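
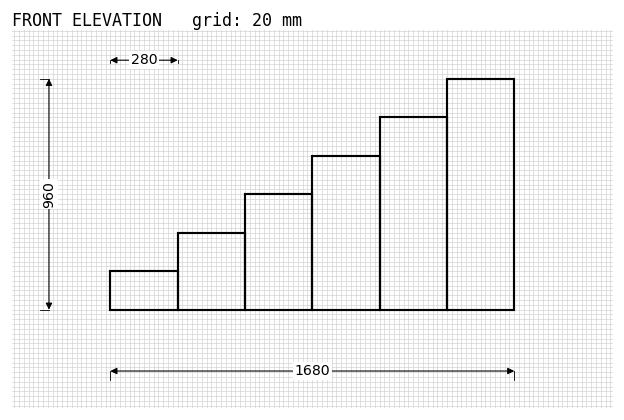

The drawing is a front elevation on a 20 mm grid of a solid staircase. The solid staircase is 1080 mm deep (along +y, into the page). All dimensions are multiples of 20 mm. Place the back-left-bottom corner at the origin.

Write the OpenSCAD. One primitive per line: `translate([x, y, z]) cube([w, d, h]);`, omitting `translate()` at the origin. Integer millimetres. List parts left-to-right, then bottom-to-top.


cube([280, 1080, 160]);
translate([280, 0, 0]) cube([280, 1080, 320]);
translate([560, 0, 0]) cube([280, 1080, 480]);
translate([840, 0, 0]) cube([280, 1080, 640]);
translate([1120, 0, 0]) cube([280, 1080, 800]);
translate([1400, 0, 0]) cube([280, 1080, 960]);


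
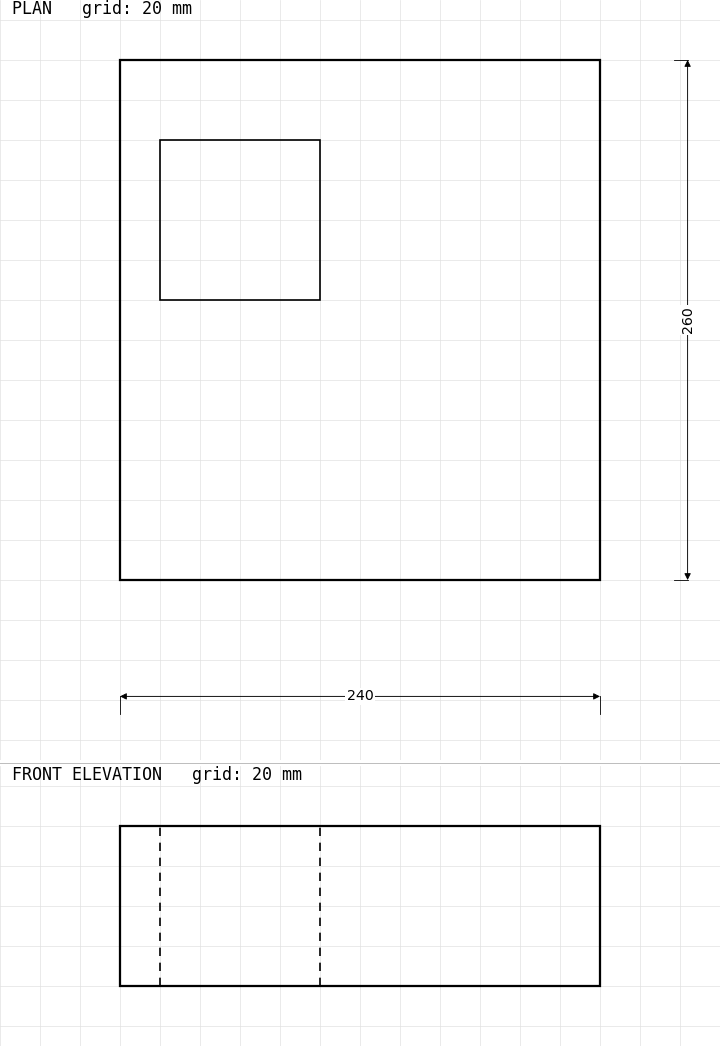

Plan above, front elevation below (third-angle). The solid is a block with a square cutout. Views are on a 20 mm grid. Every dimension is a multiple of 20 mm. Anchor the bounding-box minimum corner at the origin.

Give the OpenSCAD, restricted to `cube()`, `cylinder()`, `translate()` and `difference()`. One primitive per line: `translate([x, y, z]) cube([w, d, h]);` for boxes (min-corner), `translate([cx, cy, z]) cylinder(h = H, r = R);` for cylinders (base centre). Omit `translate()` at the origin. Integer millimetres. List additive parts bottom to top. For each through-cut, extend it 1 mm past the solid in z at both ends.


difference() {
  cube([240, 260, 80]);
  translate([20, 140, -1]) cube([80, 80, 82]);
}


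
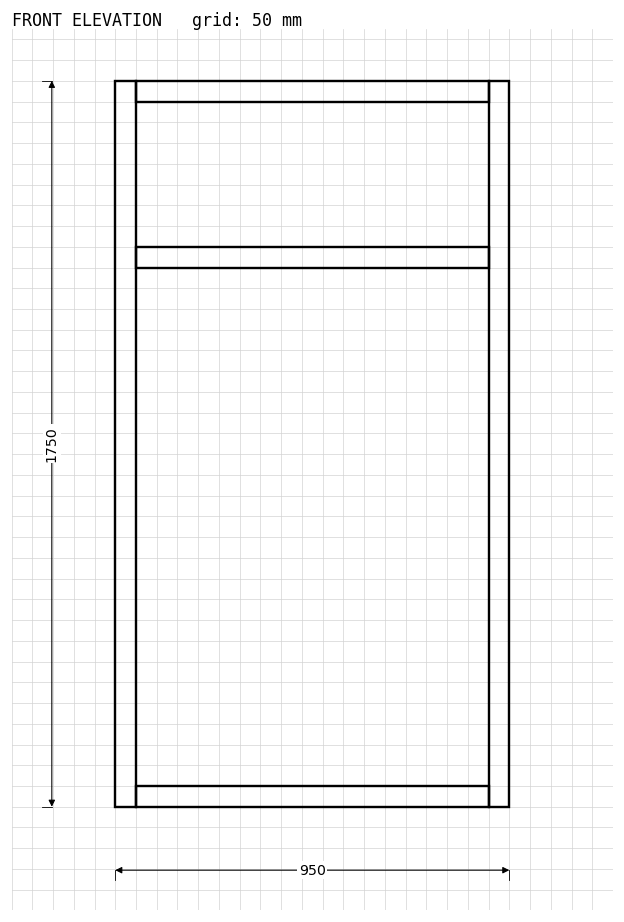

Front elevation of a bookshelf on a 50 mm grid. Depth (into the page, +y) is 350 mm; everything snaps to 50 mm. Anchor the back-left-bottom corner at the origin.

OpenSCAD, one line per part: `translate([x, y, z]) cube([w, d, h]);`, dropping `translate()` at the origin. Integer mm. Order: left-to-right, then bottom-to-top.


cube([50, 350, 1750]);
translate([50, 0, 0]) cube([850, 350, 50]);
translate([50, 0, 1300]) cube([850, 350, 50]);
translate([50, 0, 1700]) cube([850, 350, 50]);
translate([900, 0, 0]) cube([50, 350, 1750]);


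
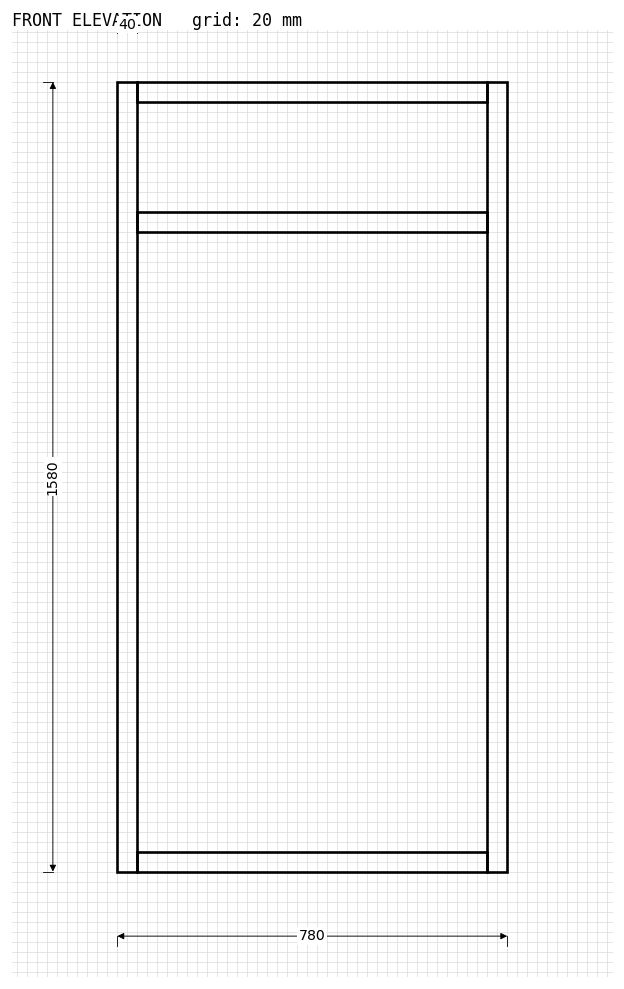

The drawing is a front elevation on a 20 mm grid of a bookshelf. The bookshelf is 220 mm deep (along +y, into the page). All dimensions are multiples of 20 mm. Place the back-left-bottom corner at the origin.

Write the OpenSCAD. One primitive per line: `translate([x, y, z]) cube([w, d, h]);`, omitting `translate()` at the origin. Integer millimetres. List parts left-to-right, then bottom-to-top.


cube([40, 220, 1580]);
translate([40, 0, 0]) cube([700, 220, 40]);
translate([40, 0, 1280]) cube([700, 220, 40]);
translate([40, 0, 1540]) cube([700, 220, 40]);
translate([740, 0, 0]) cube([40, 220, 1580]);


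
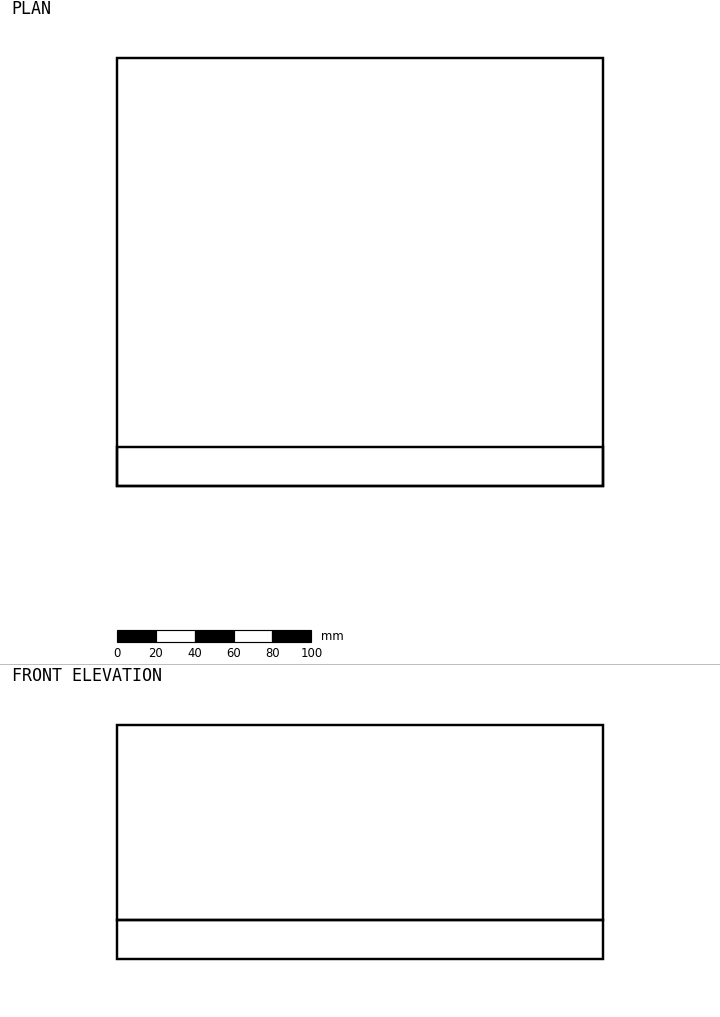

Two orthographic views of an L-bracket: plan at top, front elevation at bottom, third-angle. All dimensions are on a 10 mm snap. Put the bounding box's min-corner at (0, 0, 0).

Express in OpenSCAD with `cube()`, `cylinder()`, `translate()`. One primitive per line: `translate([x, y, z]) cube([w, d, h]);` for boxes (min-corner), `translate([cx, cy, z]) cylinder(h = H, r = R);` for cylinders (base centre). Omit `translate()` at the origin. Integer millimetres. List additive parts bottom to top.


cube([250, 220, 20]);
translate([0, 0, 20]) cube([250, 20, 100]);


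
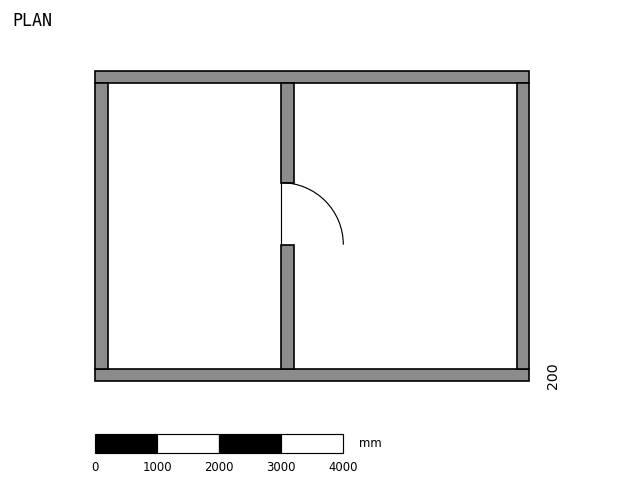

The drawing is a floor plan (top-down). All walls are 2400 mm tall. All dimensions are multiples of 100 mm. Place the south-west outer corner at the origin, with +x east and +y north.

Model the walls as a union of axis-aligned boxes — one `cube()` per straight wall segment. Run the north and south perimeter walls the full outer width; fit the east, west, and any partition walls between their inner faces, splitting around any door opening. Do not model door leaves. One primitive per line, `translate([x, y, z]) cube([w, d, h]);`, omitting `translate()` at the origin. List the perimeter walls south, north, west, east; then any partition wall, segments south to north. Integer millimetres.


cube([7000, 200, 2400]);
translate([0, 4800, 0]) cube([7000, 200, 2400]);
translate([0, 200, 0]) cube([200, 4600, 2400]);
translate([6800, 200, 0]) cube([200, 4600, 2400]);
translate([3000, 200, 0]) cube([200, 2000, 2400]);
translate([3000, 3200, 0]) cube([200, 1600, 2400]);


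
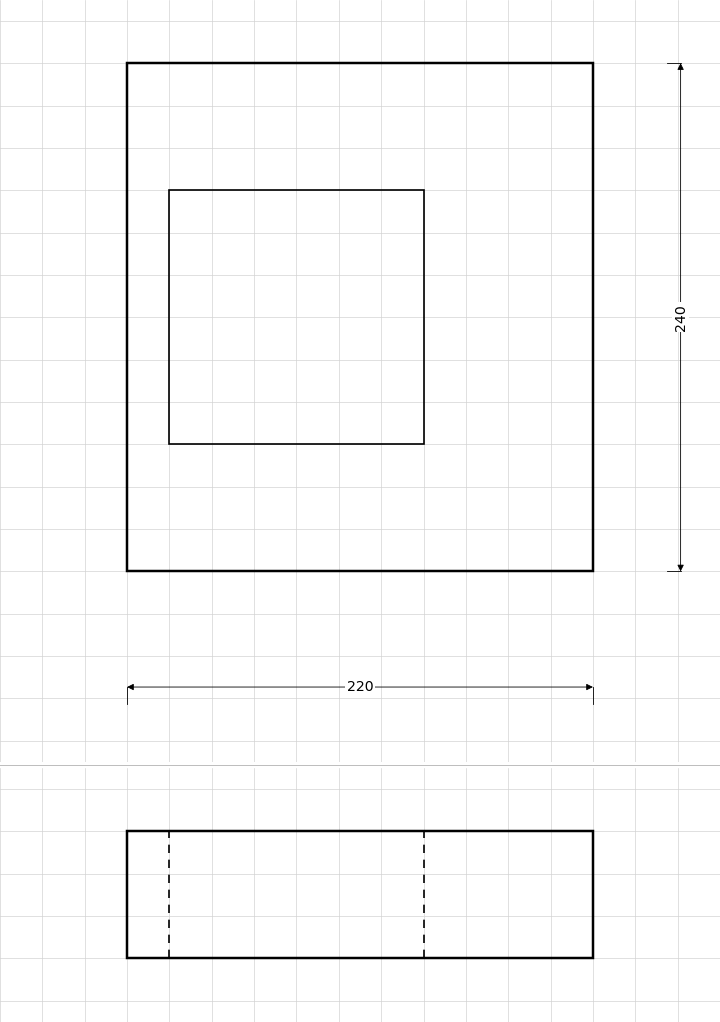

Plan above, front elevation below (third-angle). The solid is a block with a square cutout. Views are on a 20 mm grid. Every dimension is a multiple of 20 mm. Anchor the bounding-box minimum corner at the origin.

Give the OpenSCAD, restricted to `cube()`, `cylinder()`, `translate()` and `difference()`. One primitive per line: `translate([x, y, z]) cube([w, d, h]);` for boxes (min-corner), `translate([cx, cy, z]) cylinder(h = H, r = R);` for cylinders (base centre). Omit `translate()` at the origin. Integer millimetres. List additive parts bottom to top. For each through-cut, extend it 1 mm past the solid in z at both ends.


difference() {
  cube([220, 240, 60]);
  translate([20, 60, -1]) cube([120, 120, 62]);
}


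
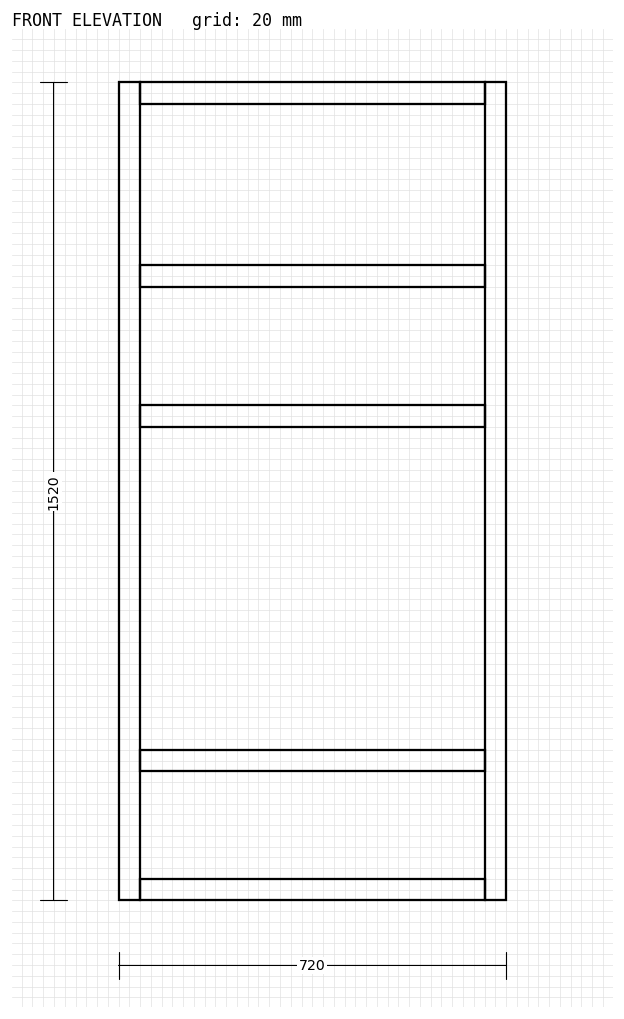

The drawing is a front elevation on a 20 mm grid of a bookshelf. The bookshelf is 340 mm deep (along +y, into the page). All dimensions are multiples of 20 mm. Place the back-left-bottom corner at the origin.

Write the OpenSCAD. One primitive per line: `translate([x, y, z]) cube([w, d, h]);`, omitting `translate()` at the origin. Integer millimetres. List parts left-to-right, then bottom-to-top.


cube([40, 340, 1520]);
translate([40, 0, 0]) cube([640, 340, 40]);
translate([40, 0, 240]) cube([640, 340, 40]);
translate([40, 0, 880]) cube([640, 340, 40]);
translate([40, 0, 1140]) cube([640, 340, 40]);
translate([40, 0, 1480]) cube([640, 340, 40]);
translate([680, 0, 0]) cube([40, 340, 1520]);


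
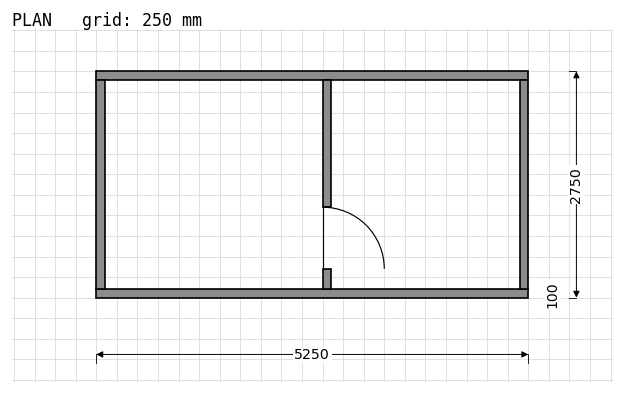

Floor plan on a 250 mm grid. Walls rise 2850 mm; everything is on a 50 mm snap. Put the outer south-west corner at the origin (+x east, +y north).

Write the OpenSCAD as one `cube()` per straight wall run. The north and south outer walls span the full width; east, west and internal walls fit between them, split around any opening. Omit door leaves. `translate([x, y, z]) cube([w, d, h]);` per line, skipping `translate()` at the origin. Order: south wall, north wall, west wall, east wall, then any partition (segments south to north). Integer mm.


cube([5250, 100, 2850]);
translate([0, 2650, 0]) cube([5250, 100, 2850]);
translate([0, 100, 0]) cube([100, 2550, 2850]);
translate([5150, 100, 0]) cube([100, 2550, 2850]);
translate([2750, 100, 0]) cube([100, 250, 2850]);
translate([2750, 1100, 0]) cube([100, 1550, 2850]);


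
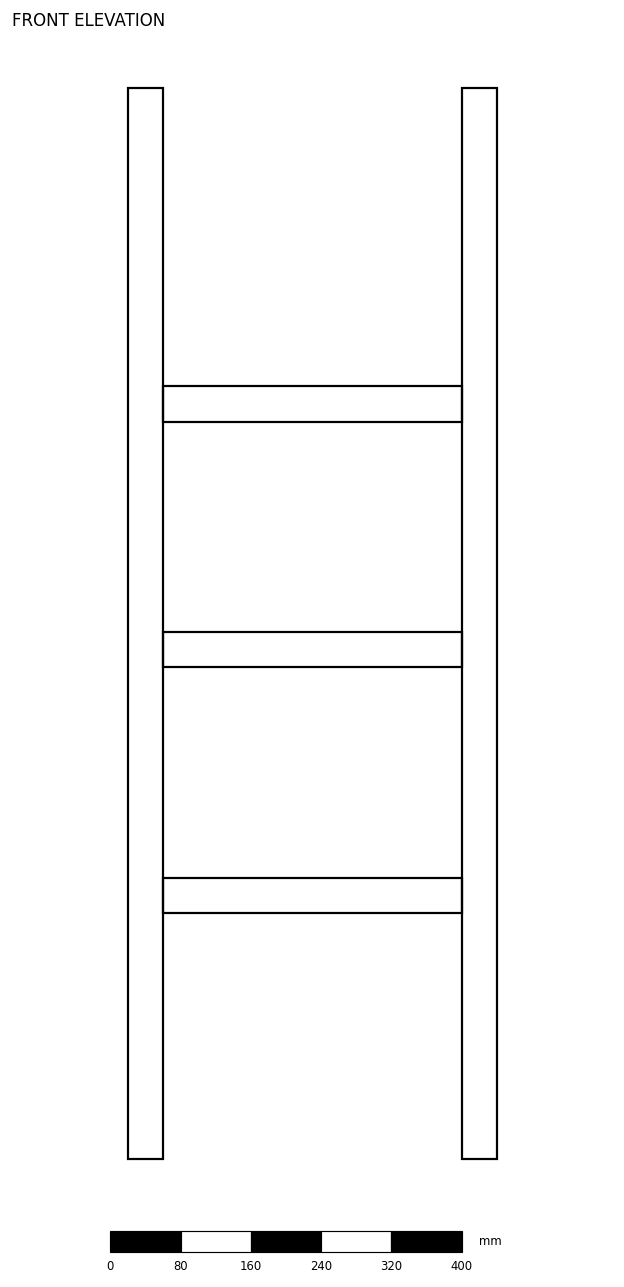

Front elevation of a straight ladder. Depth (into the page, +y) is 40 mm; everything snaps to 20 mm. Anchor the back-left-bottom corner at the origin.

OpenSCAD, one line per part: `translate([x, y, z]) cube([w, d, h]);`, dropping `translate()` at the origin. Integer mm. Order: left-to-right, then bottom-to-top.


cube([40, 40, 1220]);
translate([40, 0, 280]) cube([340, 40, 40]);
translate([40, 0, 560]) cube([340, 40, 40]);
translate([40, 0, 840]) cube([340, 40, 40]);
translate([380, 0, 0]) cube([40, 40, 1220]);


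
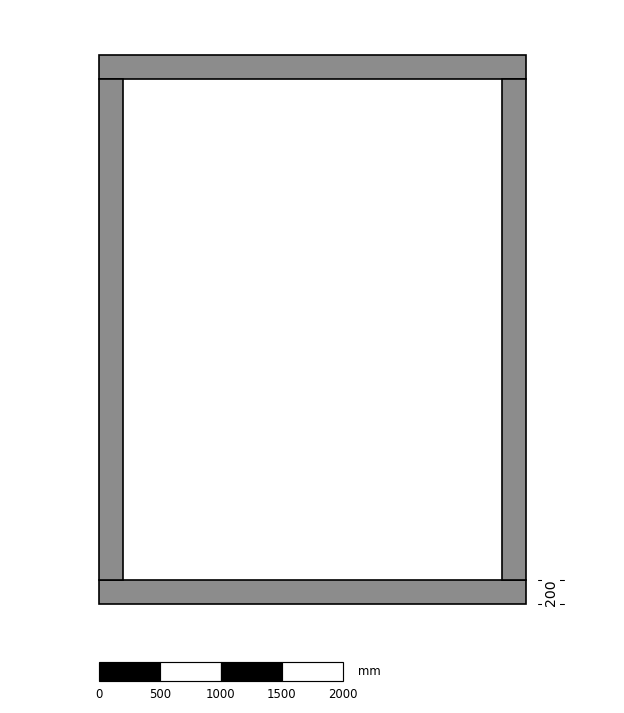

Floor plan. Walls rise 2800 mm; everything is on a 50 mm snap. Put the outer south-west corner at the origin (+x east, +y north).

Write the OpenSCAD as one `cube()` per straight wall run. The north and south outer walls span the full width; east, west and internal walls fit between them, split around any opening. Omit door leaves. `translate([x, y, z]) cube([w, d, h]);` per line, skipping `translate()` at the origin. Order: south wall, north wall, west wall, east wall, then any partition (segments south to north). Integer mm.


cube([3500, 200, 2800]);
translate([0, 4300, 0]) cube([3500, 200, 2800]);
translate([0, 200, 0]) cube([200, 4100, 2800]);
translate([3300, 200, 0]) cube([200, 4100, 2800]);


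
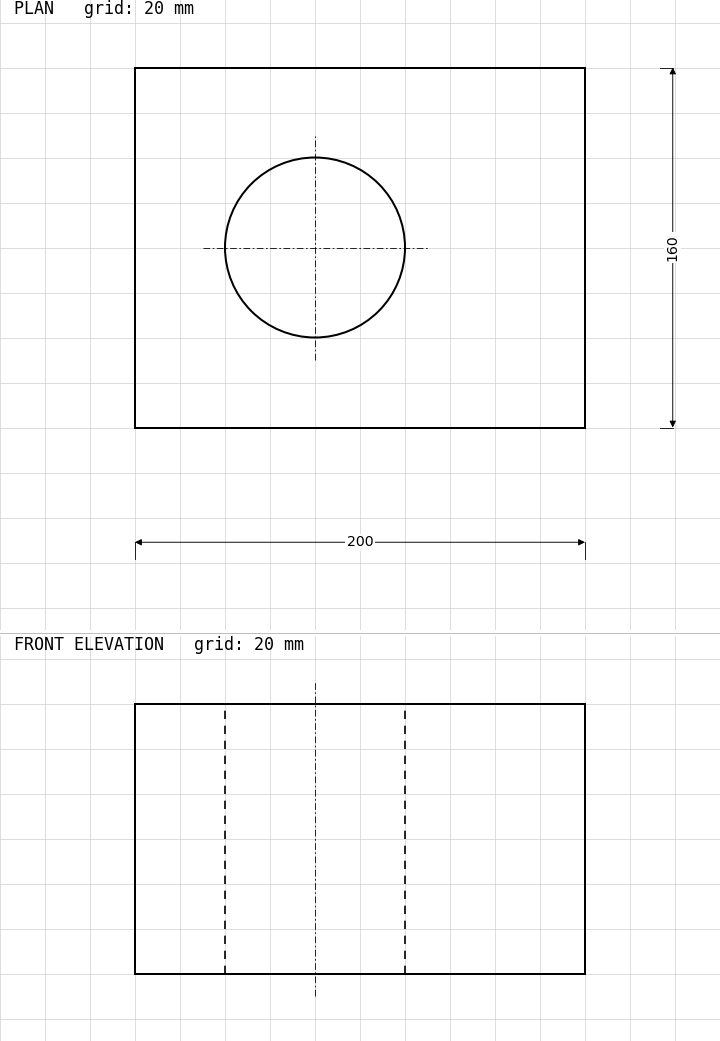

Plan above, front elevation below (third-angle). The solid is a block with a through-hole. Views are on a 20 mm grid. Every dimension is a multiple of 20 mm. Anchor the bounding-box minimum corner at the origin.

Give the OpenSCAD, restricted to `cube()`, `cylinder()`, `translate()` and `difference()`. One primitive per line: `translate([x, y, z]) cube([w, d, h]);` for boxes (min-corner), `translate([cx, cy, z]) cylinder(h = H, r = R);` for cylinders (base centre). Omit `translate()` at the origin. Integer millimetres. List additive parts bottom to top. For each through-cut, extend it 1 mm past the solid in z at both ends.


difference() {
  cube([200, 160, 120]);
  translate([80, 80, -1]) cylinder(h = 122, r = 40);
}


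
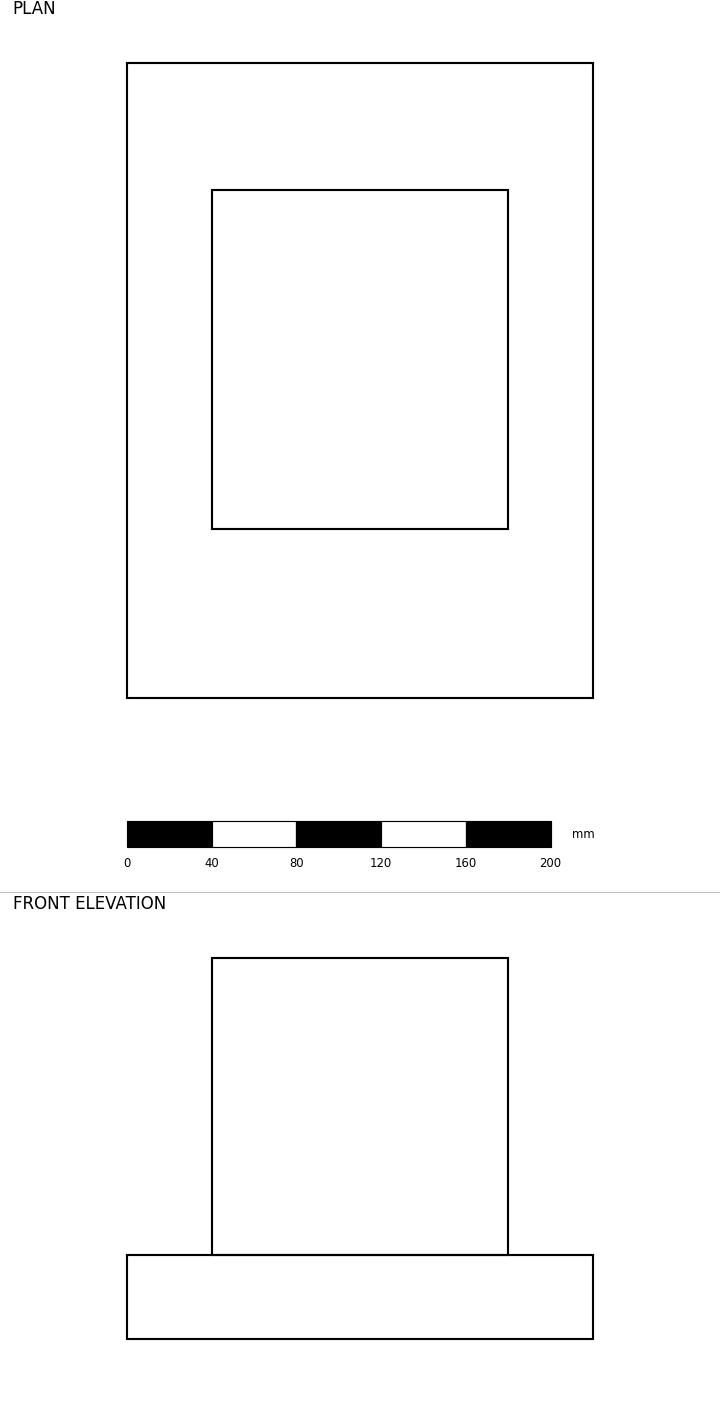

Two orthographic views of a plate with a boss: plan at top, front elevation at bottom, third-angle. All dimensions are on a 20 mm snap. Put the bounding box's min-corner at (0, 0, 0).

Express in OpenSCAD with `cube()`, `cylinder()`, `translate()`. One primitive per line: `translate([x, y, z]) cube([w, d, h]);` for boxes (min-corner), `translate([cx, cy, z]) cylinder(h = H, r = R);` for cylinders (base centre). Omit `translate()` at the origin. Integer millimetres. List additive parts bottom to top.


cube([220, 300, 40]);
translate([40, 80, 40]) cube([140, 160, 140]);


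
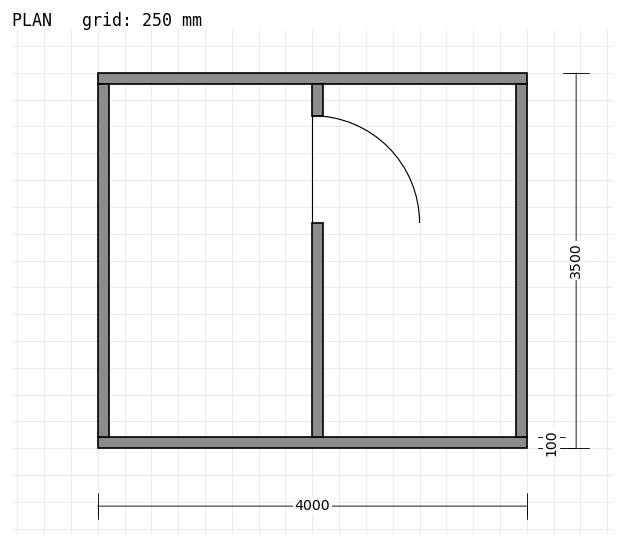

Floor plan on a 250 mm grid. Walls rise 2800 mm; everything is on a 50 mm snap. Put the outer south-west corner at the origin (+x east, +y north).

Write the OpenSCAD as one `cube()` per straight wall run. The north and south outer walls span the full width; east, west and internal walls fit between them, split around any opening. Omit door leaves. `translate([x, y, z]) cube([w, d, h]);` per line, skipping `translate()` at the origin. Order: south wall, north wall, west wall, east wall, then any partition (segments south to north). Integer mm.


cube([4000, 100, 2800]);
translate([0, 3400, 0]) cube([4000, 100, 2800]);
translate([0, 100, 0]) cube([100, 3300, 2800]);
translate([3900, 100, 0]) cube([100, 3300, 2800]);
translate([2000, 100, 0]) cube([100, 2000, 2800]);
translate([2000, 3100, 0]) cube([100, 300, 2800]);


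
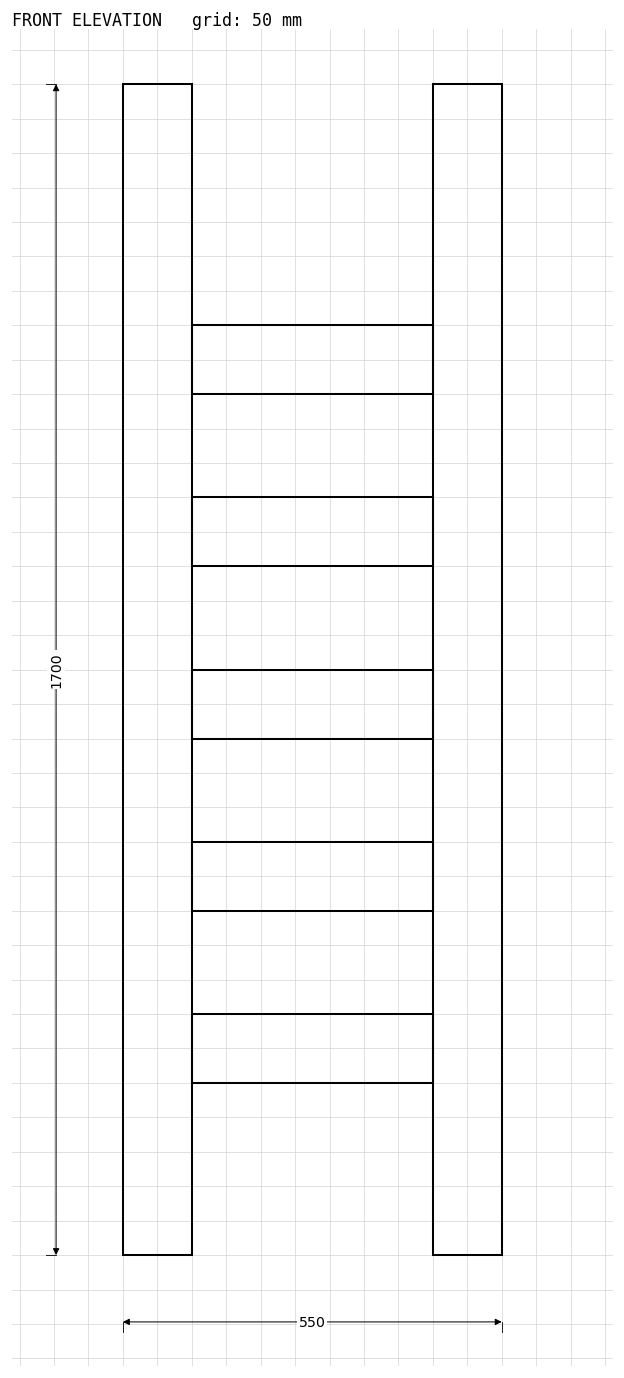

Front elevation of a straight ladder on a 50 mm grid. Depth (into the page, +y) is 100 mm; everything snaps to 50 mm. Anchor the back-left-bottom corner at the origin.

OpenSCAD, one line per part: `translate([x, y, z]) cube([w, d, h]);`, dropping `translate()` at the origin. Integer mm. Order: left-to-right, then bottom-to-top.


cube([100, 100, 1700]);
translate([100, 0, 250]) cube([350, 100, 100]);
translate([100, 0, 500]) cube([350, 100, 100]);
translate([100, 0, 750]) cube([350, 100, 100]);
translate([100, 0, 1000]) cube([350, 100, 100]);
translate([100, 0, 1250]) cube([350, 100, 100]);
translate([450, 0, 0]) cube([100, 100, 1700]);


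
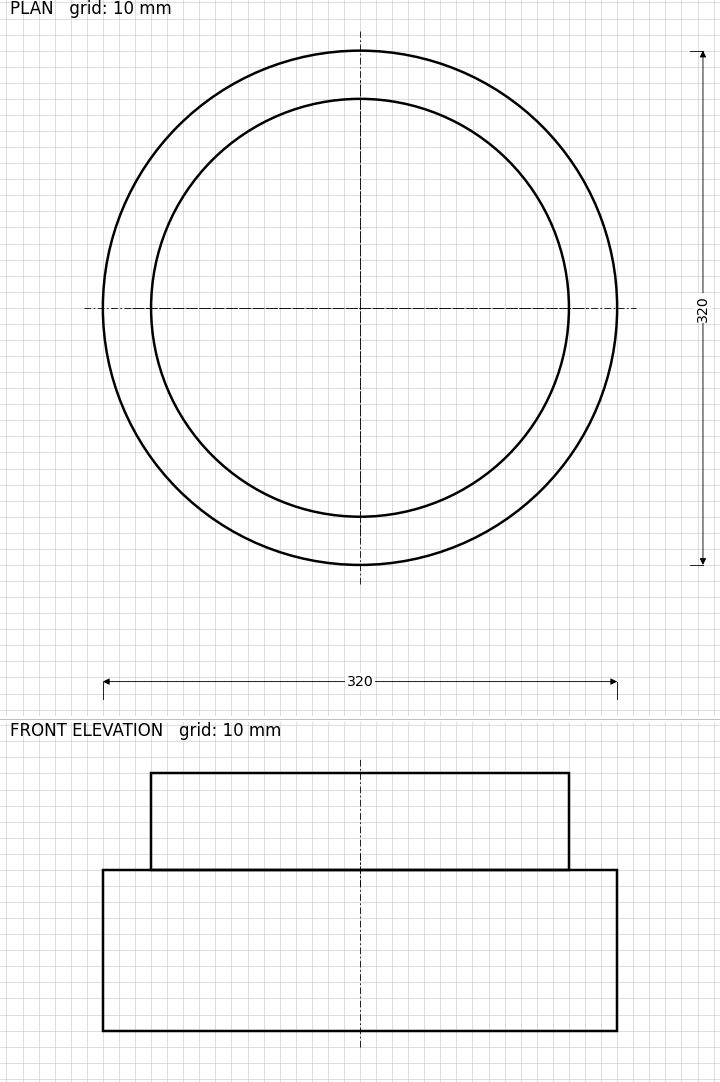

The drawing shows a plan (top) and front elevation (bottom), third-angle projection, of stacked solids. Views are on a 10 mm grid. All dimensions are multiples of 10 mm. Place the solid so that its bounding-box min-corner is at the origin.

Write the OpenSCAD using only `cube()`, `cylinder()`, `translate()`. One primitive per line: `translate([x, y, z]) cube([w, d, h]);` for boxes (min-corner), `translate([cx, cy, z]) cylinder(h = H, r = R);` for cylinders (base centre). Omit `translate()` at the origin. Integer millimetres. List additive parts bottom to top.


translate([160, 160, 0]) cylinder(h = 100, r = 160);
translate([160, 160, 100]) cylinder(h = 60, r = 130);


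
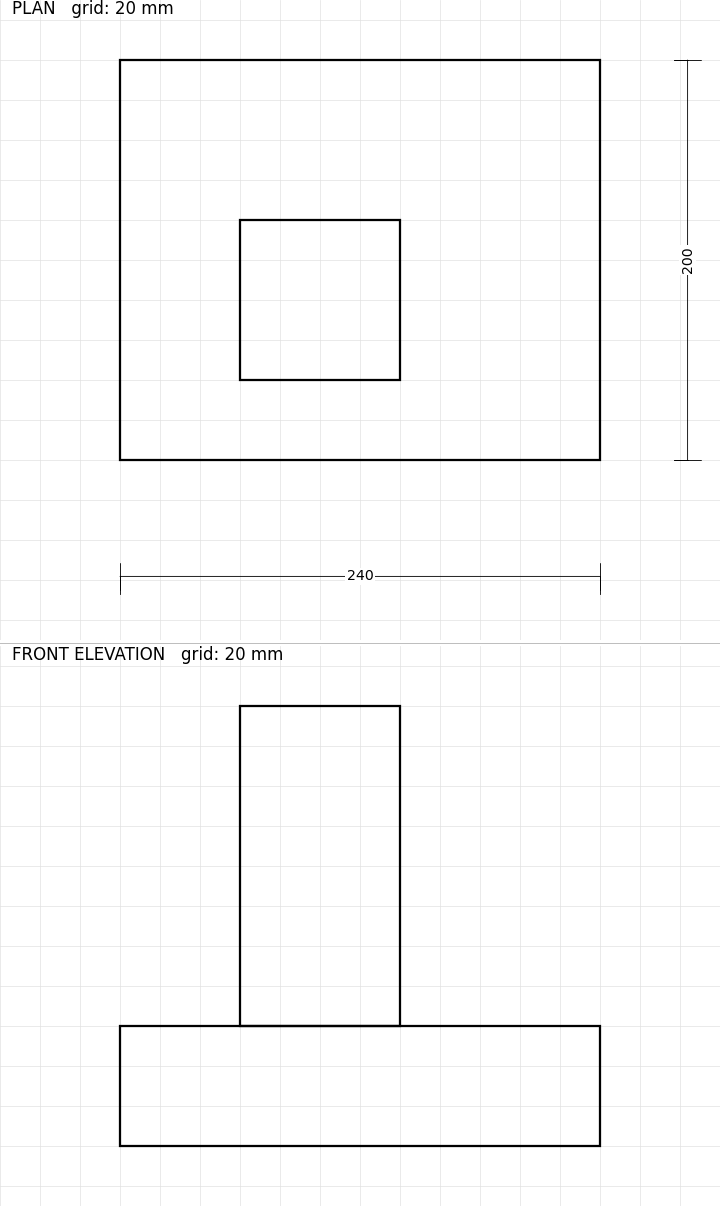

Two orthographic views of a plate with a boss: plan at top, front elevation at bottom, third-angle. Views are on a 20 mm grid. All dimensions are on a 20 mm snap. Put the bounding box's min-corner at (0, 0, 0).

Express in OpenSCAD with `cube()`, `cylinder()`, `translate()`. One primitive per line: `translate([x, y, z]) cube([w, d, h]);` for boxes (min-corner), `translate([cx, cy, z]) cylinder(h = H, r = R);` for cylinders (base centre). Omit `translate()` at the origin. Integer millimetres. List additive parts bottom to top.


cube([240, 200, 60]);
translate([60, 40, 60]) cube([80, 80, 160]);


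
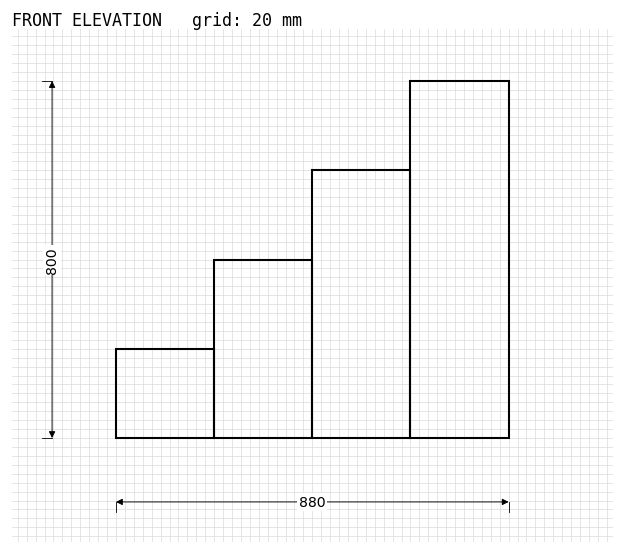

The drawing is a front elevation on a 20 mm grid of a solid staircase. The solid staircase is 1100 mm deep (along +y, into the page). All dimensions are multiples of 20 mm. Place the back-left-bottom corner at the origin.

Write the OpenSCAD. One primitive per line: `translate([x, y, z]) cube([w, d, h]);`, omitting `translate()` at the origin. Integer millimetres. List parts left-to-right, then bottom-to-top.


cube([220, 1100, 200]);
translate([220, 0, 0]) cube([220, 1100, 400]);
translate([440, 0, 0]) cube([220, 1100, 600]);
translate([660, 0, 0]) cube([220, 1100, 800]);


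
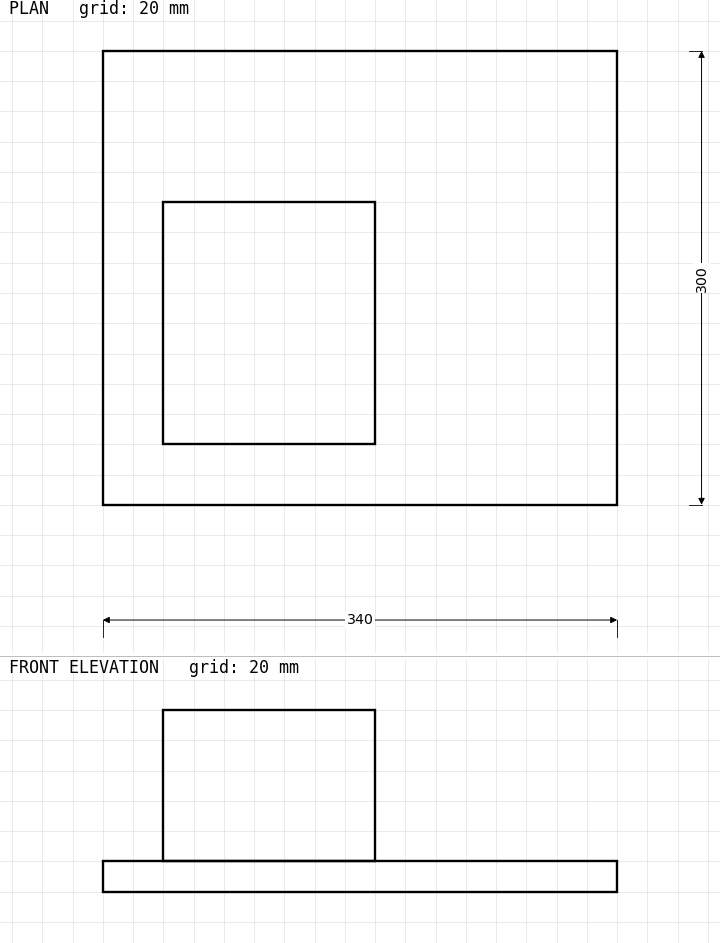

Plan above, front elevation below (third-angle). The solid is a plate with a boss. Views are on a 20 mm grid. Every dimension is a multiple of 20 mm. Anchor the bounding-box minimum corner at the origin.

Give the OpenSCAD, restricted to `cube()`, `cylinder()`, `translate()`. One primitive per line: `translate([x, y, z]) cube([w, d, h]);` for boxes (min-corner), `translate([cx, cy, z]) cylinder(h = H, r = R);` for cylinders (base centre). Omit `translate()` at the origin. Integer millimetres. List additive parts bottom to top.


cube([340, 300, 20]);
translate([40, 40, 20]) cube([140, 160, 100]);


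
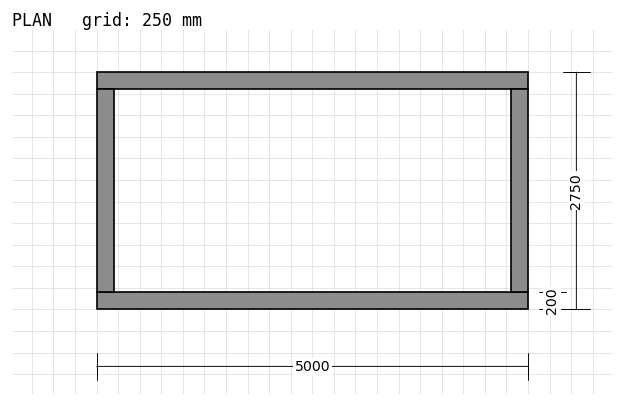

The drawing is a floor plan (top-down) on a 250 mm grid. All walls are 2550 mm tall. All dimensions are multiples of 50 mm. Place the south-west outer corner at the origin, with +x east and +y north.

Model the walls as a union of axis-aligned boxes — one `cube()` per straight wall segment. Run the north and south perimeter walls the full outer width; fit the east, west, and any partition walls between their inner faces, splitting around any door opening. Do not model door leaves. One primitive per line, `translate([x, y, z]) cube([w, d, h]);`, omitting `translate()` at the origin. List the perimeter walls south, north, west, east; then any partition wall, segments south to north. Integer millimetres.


cube([5000, 200, 2550]);
translate([0, 2550, 0]) cube([5000, 200, 2550]);
translate([0, 200, 0]) cube([200, 2350, 2550]);
translate([4800, 200, 0]) cube([200, 2350, 2550]);


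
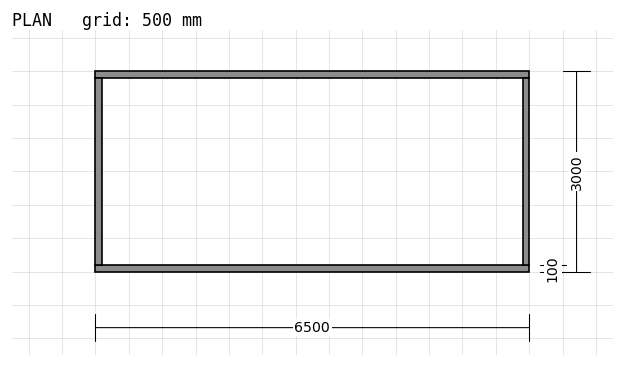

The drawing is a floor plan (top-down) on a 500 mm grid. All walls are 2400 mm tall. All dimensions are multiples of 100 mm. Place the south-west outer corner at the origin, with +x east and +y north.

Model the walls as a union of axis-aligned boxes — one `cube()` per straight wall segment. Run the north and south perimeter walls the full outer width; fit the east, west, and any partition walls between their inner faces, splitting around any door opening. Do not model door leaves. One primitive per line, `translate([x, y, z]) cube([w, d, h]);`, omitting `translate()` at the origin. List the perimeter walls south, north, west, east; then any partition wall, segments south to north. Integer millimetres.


cube([6500, 100, 2400]);
translate([0, 2900, 0]) cube([6500, 100, 2400]);
translate([0, 100, 0]) cube([100, 2800, 2400]);
translate([6400, 100, 0]) cube([100, 2800, 2400]);


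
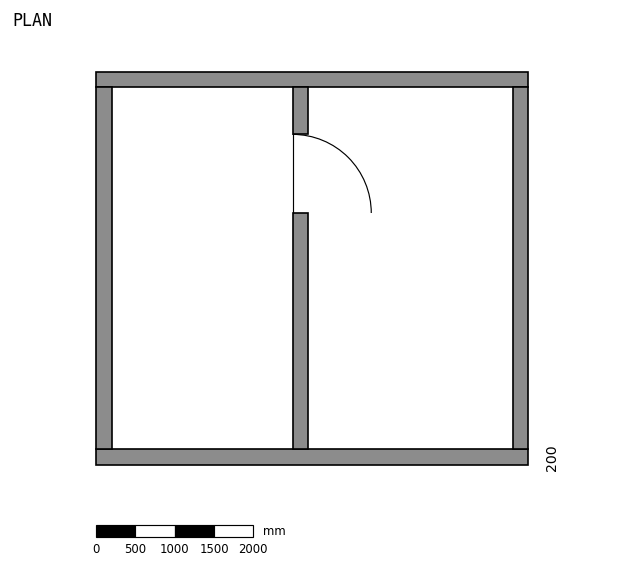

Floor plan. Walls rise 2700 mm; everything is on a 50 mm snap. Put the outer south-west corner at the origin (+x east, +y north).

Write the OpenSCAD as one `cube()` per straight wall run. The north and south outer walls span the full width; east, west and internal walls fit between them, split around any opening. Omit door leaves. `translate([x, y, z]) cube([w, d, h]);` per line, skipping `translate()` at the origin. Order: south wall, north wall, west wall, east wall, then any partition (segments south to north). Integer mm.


cube([5500, 200, 2700]);
translate([0, 4800, 0]) cube([5500, 200, 2700]);
translate([0, 200, 0]) cube([200, 4600, 2700]);
translate([5300, 200, 0]) cube([200, 4600, 2700]);
translate([2500, 200, 0]) cube([200, 3000, 2700]);
translate([2500, 4200, 0]) cube([200, 600, 2700]);


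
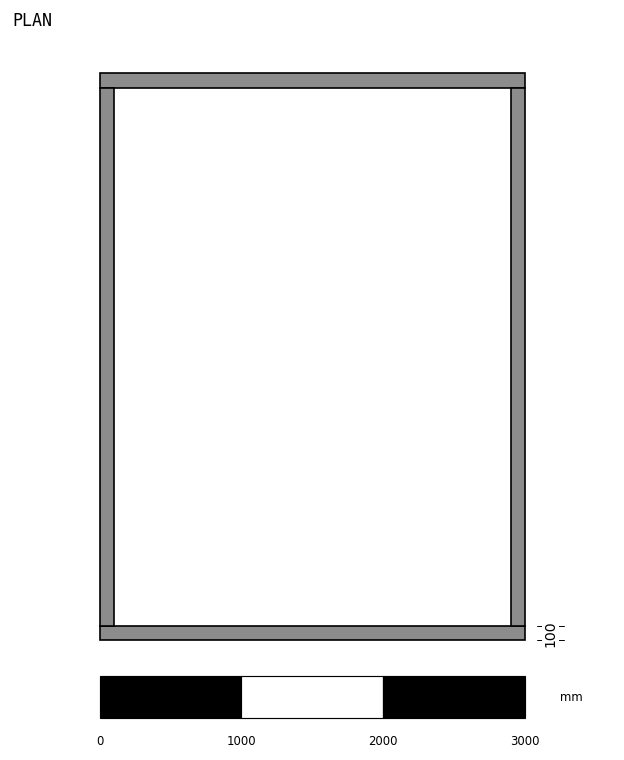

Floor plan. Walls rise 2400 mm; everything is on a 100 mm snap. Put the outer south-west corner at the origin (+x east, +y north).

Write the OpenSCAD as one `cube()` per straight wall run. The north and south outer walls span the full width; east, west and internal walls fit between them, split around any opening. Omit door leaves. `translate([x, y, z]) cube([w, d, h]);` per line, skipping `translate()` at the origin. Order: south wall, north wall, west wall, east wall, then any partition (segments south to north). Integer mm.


cube([3000, 100, 2400]);
translate([0, 3900, 0]) cube([3000, 100, 2400]);
translate([0, 100, 0]) cube([100, 3800, 2400]);
translate([2900, 100, 0]) cube([100, 3800, 2400]);


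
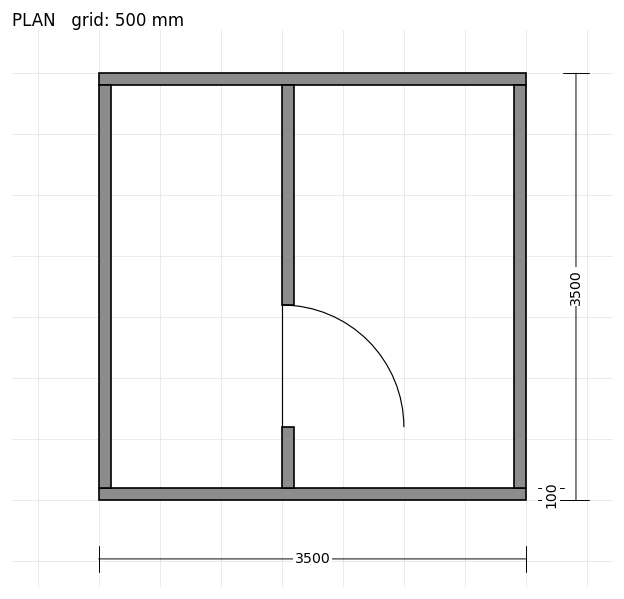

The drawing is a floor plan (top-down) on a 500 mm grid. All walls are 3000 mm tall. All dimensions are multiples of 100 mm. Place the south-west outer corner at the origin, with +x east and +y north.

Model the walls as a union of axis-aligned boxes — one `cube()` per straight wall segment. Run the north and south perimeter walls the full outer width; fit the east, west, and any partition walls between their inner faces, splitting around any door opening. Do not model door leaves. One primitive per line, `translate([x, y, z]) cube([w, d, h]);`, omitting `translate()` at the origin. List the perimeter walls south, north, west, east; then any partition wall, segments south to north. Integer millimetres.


cube([3500, 100, 3000]);
translate([0, 3400, 0]) cube([3500, 100, 3000]);
translate([0, 100, 0]) cube([100, 3300, 3000]);
translate([3400, 100, 0]) cube([100, 3300, 3000]);
translate([1500, 100, 0]) cube([100, 500, 3000]);
translate([1500, 1600, 0]) cube([100, 1800, 3000]);


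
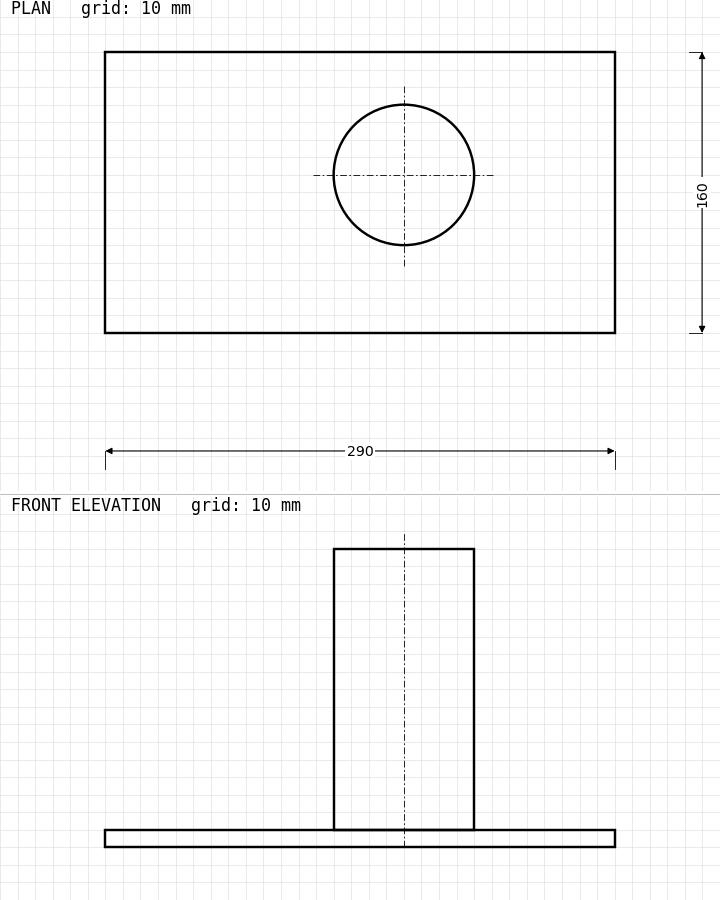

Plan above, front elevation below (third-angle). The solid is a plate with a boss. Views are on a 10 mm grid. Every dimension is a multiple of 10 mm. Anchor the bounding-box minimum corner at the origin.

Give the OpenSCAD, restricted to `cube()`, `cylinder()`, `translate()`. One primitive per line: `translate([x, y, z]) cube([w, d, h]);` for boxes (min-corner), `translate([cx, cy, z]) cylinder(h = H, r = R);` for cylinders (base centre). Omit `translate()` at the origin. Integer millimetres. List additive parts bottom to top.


cube([290, 160, 10]);
translate([170, 90, 10]) cylinder(h = 160, r = 40);


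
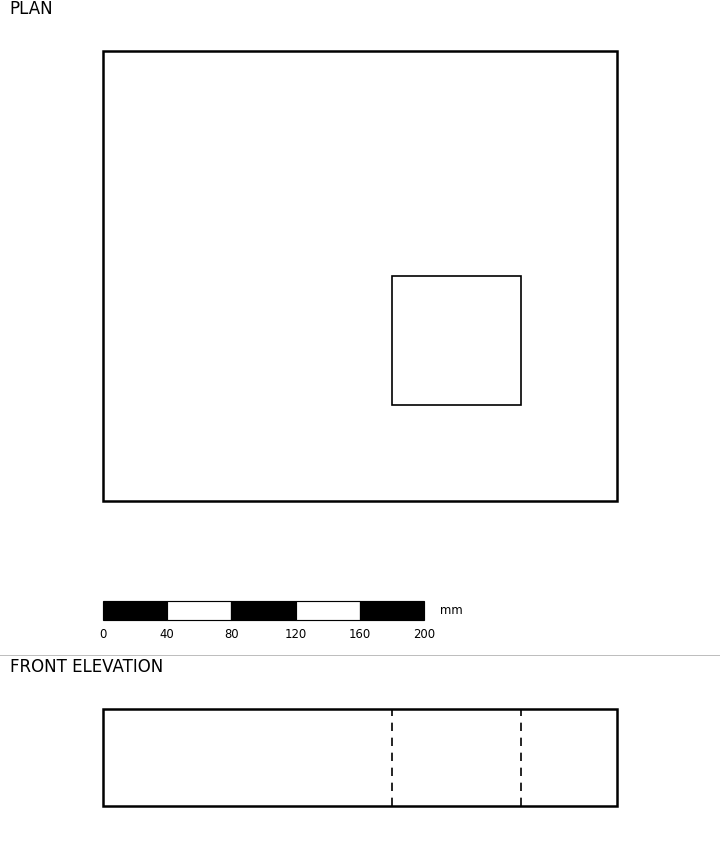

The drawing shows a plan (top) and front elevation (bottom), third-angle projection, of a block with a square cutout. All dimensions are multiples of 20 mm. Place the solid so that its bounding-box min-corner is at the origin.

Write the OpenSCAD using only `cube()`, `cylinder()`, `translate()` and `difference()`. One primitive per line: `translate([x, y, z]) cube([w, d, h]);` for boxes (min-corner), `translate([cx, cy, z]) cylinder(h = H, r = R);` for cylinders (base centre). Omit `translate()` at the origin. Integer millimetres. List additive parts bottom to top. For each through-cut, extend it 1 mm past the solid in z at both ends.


difference() {
  cube([320, 280, 60]);
  translate([180, 60, -1]) cube([80, 80, 62]);
}


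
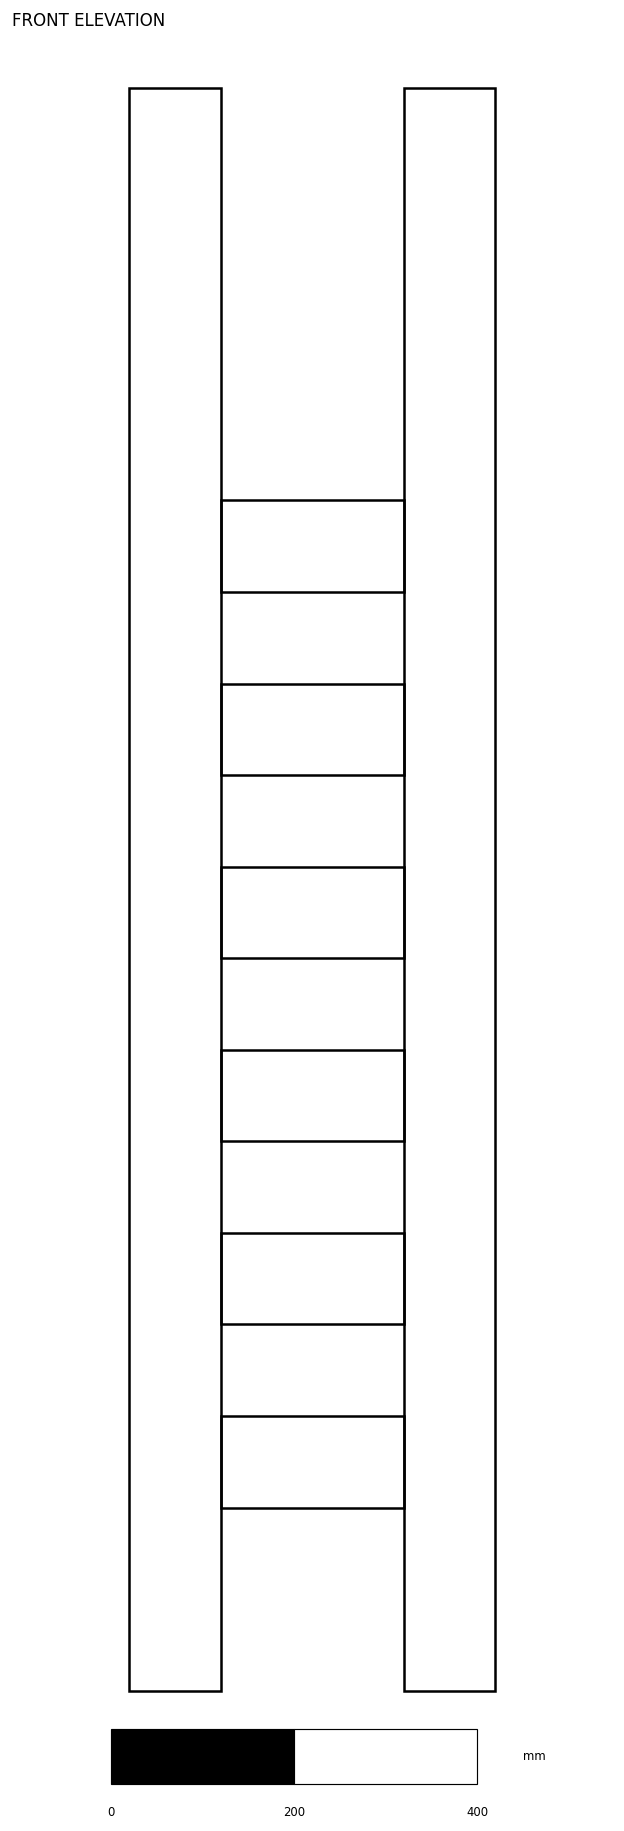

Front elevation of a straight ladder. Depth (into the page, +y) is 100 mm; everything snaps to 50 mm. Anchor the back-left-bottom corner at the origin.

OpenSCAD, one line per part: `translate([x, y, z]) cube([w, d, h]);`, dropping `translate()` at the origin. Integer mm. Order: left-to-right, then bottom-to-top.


cube([100, 100, 1750]);
translate([100, 0, 200]) cube([200, 100, 100]);
translate([100, 0, 400]) cube([200, 100, 100]);
translate([100, 0, 600]) cube([200, 100, 100]);
translate([100, 0, 800]) cube([200, 100, 100]);
translate([100, 0, 1000]) cube([200, 100, 100]);
translate([100, 0, 1200]) cube([200, 100, 100]);
translate([300, 0, 0]) cube([100, 100, 1750]);


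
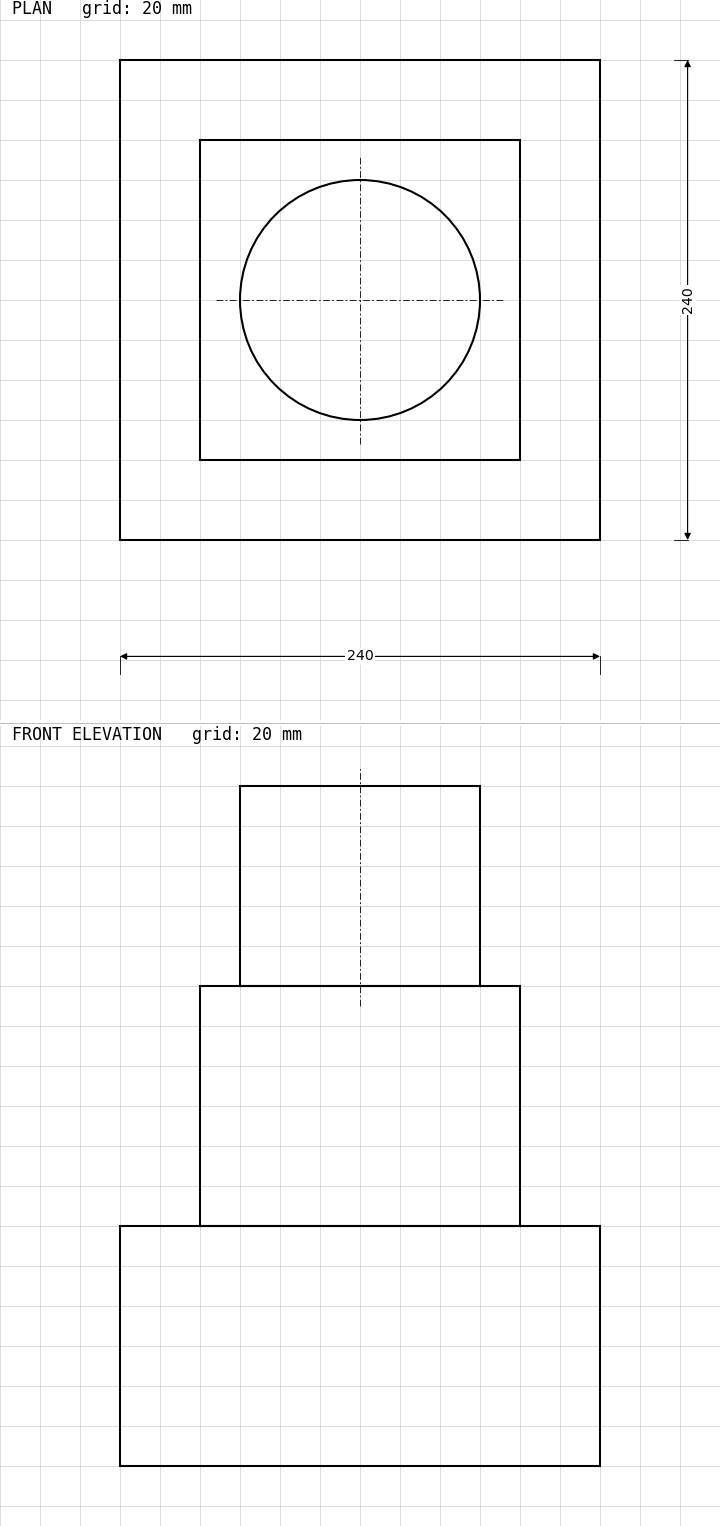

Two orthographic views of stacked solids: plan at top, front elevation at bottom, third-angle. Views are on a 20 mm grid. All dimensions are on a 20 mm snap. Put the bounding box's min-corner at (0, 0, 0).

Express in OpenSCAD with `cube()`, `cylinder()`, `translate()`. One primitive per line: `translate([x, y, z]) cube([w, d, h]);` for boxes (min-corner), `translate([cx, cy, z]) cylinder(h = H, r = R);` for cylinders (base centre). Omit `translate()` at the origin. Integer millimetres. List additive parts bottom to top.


cube([240, 240, 120]);
translate([40, 40, 120]) cube([160, 160, 120]);
translate([120, 120, 240]) cylinder(h = 100, r = 60);


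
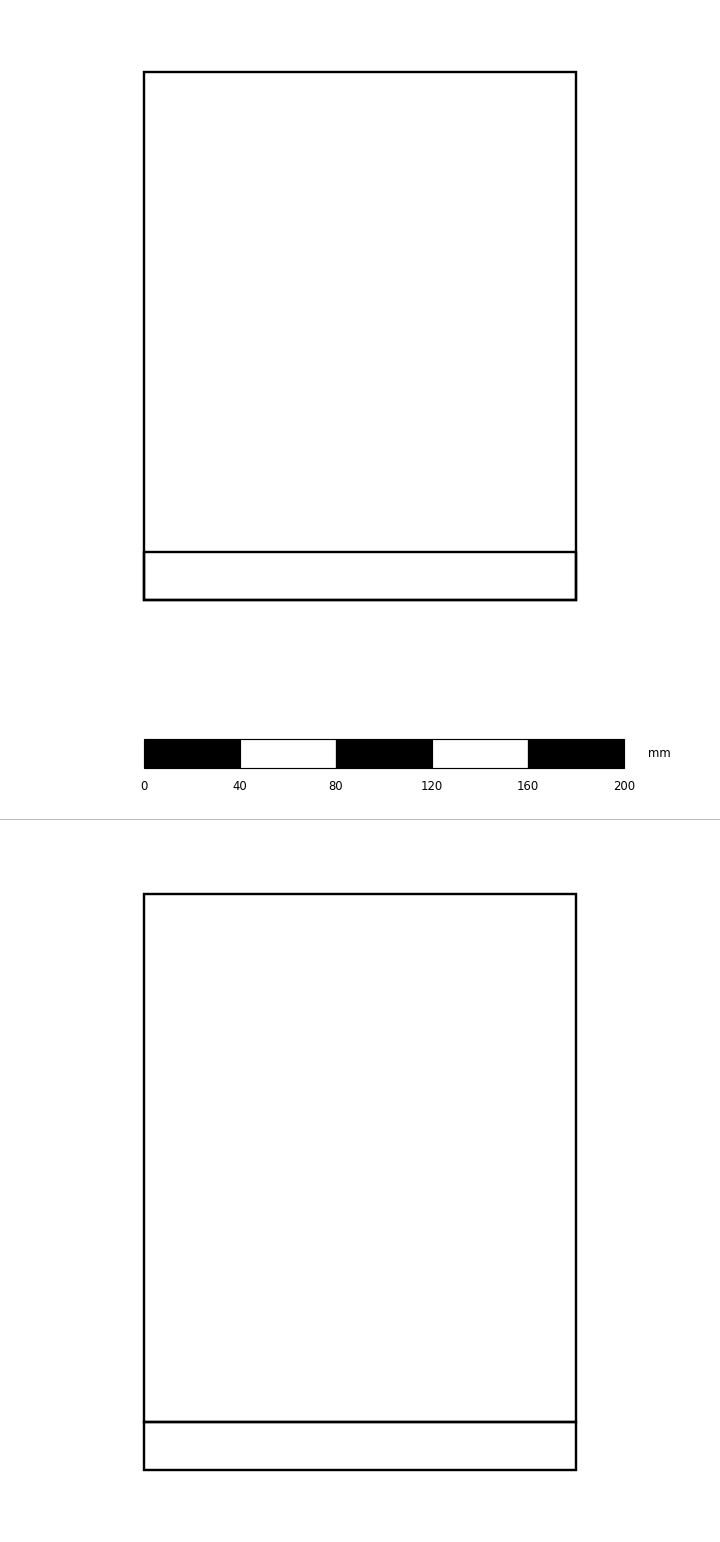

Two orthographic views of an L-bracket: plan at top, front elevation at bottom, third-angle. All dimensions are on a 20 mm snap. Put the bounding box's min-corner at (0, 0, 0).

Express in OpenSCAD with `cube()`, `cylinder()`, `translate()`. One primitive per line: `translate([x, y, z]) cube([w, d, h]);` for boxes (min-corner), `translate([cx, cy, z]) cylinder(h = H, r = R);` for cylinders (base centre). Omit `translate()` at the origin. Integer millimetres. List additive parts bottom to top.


cube([180, 220, 20]);
translate([0, 0, 20]) cube([180, 20, 220]);


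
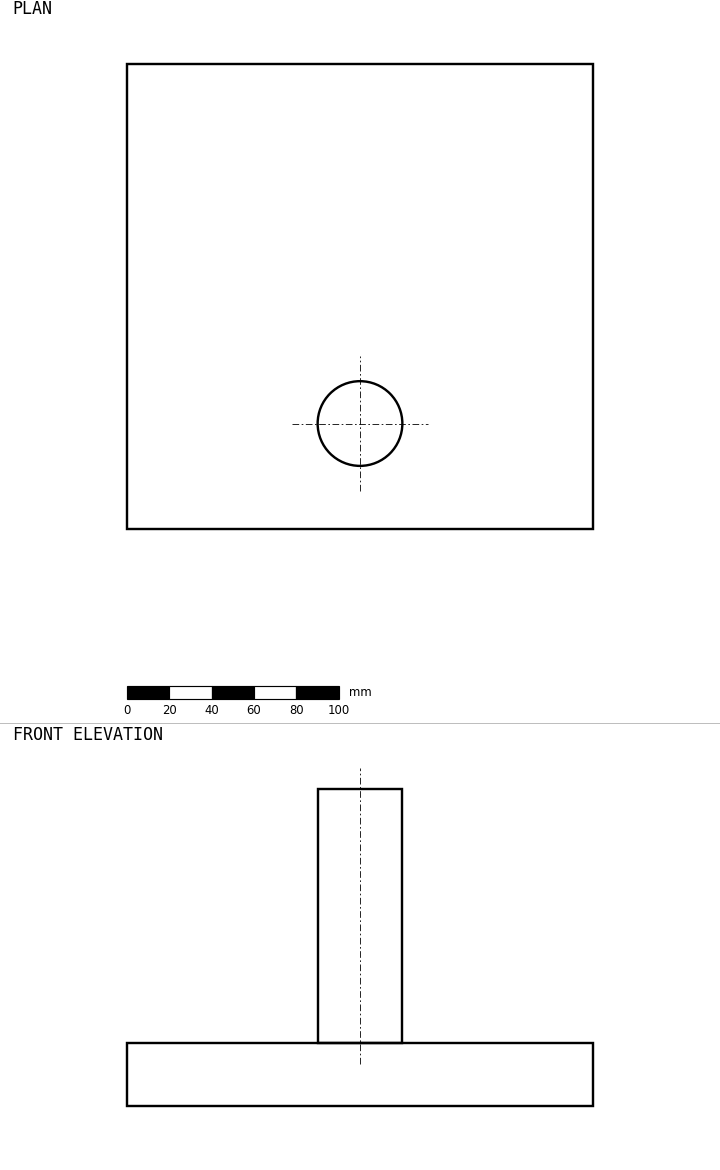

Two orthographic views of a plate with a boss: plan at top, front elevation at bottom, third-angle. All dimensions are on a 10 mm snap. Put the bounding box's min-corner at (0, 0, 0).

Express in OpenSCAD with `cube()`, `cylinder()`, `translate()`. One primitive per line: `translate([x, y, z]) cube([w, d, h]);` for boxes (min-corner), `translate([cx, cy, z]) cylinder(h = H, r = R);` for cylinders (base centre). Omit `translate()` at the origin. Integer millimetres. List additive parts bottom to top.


cube([220, 220, 30]);
translate([110, 50, 30]) cylinder(h = 120, r = 20);


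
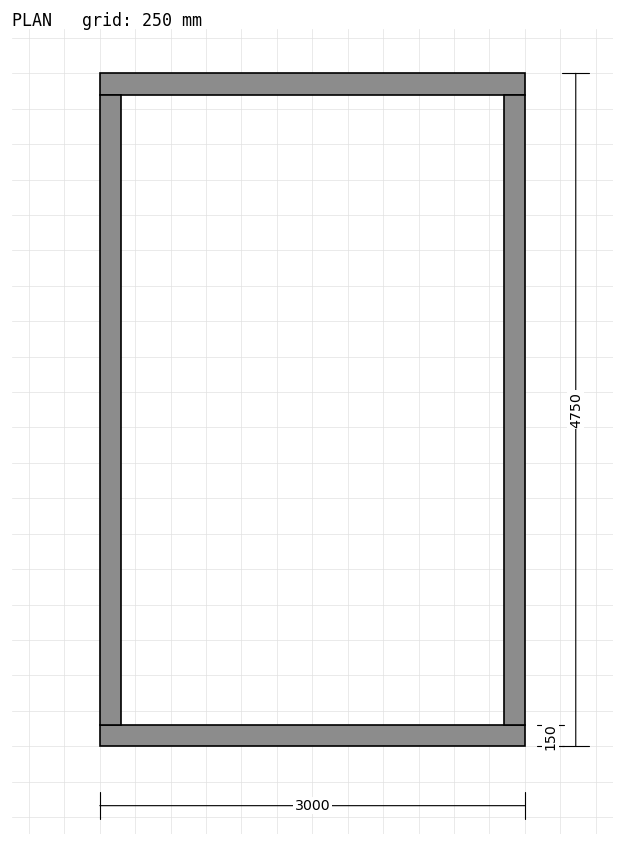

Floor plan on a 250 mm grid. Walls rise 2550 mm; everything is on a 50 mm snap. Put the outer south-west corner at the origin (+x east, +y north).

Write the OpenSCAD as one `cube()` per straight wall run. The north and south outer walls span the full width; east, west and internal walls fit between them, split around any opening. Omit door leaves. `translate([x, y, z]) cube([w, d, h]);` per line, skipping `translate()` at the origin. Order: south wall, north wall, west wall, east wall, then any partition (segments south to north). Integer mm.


cube([3000, 150, 2550]);
translate([0, 4600, 0]) cube([3000, 150, 2550]);
translate([0, 150, 0]) cube([150, 4450, 2550]);
translate([2850, 150, 0]) cube([150, 4450, 2550]);


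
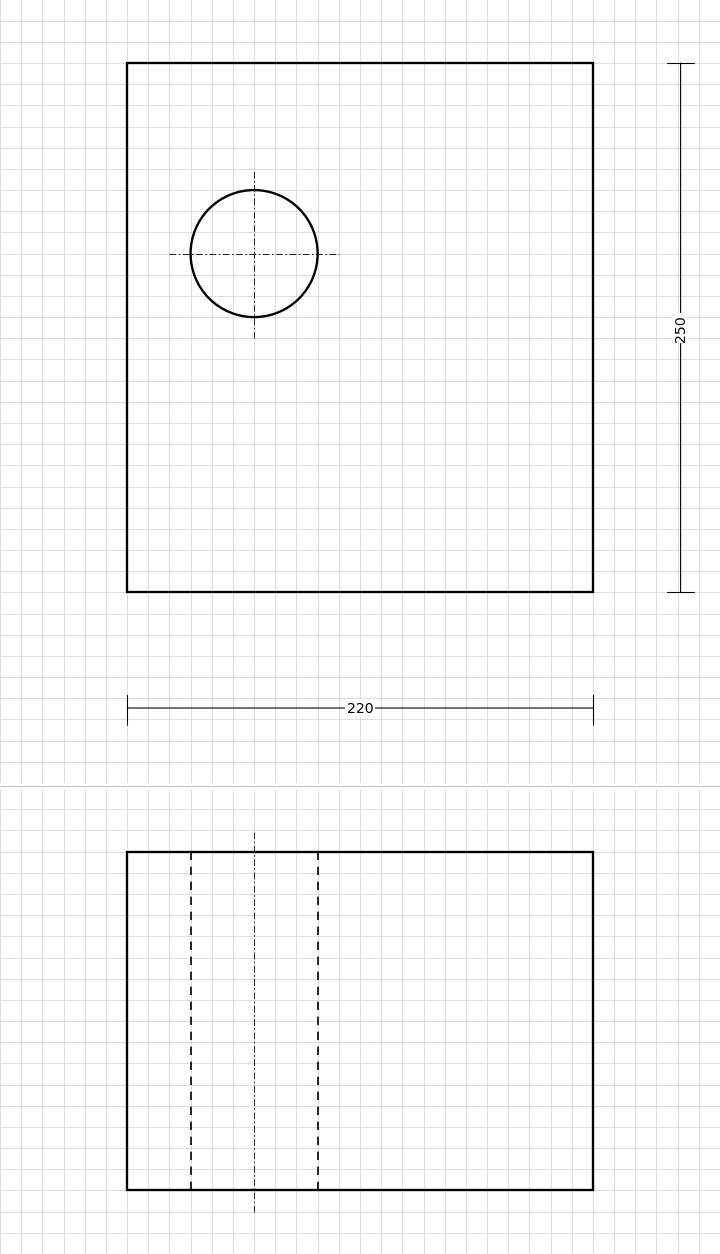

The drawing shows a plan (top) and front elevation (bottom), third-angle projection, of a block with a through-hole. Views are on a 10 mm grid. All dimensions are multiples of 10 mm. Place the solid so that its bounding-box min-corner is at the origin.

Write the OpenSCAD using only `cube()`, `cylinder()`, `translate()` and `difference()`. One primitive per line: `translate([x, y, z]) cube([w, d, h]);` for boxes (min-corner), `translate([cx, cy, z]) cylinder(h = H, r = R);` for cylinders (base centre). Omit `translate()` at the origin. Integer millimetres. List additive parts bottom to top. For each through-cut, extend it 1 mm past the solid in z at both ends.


difference() {
  cube([220, 250, 160]);
  translate([60, 160, -1]) cylinder(h = 162, r = 30);
}


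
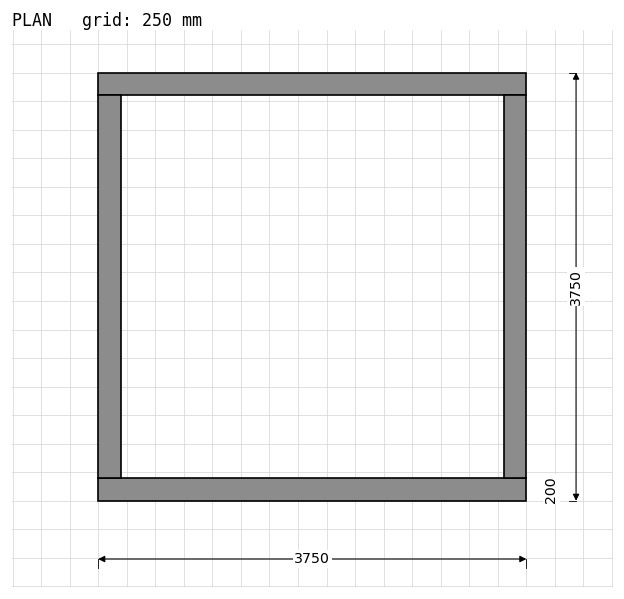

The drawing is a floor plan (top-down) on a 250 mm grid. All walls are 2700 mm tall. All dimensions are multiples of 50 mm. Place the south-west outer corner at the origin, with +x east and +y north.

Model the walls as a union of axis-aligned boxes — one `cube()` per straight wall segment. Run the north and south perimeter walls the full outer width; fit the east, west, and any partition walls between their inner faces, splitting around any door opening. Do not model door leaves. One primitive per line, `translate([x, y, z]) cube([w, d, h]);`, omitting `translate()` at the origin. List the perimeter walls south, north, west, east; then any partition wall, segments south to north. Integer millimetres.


cube([3750, 200, 2700]);
translate([0, 3550, 0]) cube([3750, 200, 2700]);
translate([0, 200, 0]) cube([200, 3350, 2700]);
translate([3550, 200, 0]) cube([200, 3350, 2700]);


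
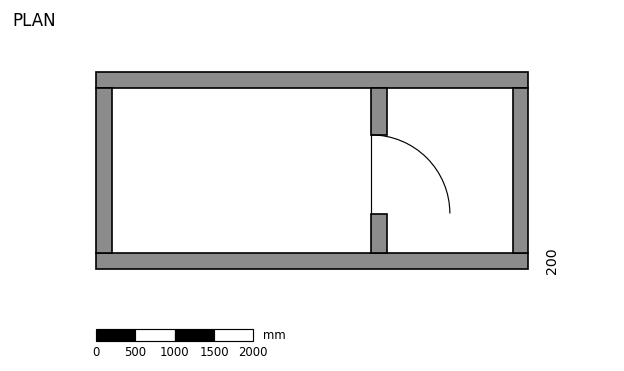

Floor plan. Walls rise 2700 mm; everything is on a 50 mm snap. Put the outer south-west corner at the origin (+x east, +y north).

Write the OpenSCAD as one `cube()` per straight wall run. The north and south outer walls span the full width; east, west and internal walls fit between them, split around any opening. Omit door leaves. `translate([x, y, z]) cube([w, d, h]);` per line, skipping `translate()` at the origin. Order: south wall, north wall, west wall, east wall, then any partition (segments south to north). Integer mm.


cube([5500, 200, 2700]);
translate([0, 2300, 0]) cube([5500, 200, 2700]);
translate([0, 200, 0]) cube([200, 2100, 2700]);
translate([5300, 200, 0]) cube([200, 2100, 2700]);
translate([3500, 200, 0]) cube([200, 500, 2700]);
translate([3500, 1700, 0]) cube([200, 600, 2700]);


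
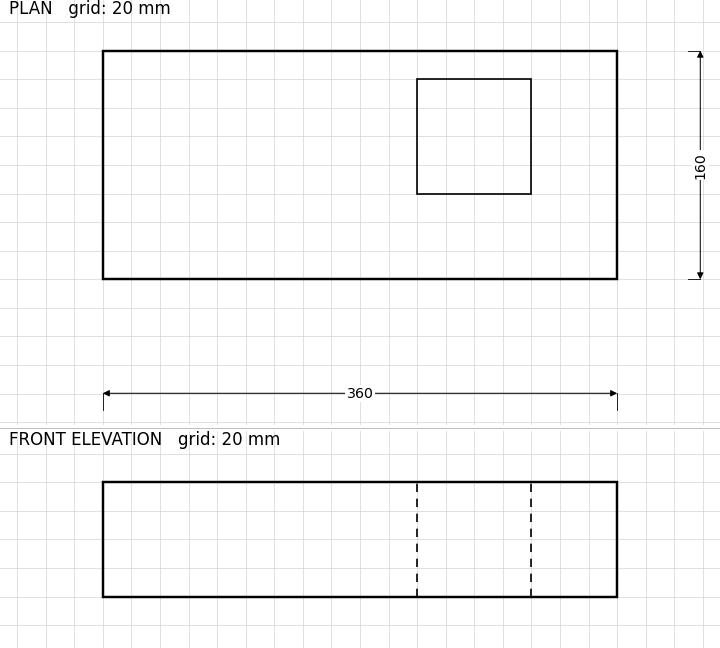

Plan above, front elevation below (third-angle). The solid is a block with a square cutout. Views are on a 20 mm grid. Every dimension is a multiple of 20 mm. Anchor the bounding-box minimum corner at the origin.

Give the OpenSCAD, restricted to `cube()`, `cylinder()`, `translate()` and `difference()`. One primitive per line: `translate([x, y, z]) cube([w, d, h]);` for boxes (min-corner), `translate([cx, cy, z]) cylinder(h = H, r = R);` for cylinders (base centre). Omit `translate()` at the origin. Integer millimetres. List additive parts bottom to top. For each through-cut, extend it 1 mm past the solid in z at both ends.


difference() {
  cube([360, 160, 80]);
  translate([220, 60, -1]) cube([80, 80, 82]);
}


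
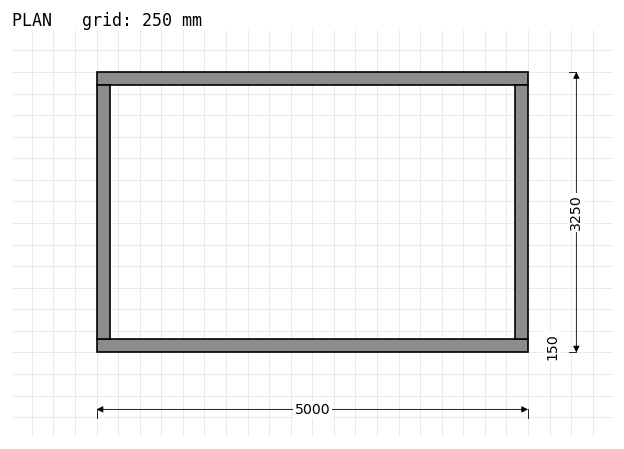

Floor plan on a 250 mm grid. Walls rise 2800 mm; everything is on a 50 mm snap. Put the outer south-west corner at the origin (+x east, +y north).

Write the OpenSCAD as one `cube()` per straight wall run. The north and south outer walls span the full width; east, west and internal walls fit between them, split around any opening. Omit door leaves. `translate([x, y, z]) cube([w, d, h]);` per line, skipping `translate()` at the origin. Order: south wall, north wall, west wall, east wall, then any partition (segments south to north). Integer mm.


cube([5000, 150, 2800]);
translate([0, 3100, 0]) cube([5000, 150, 2800]);
translate([0, 150, 0]) cube([150, 2950, 2800]);
translate([4850, 150, 0]) cube([150, 2950, 2800]);
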